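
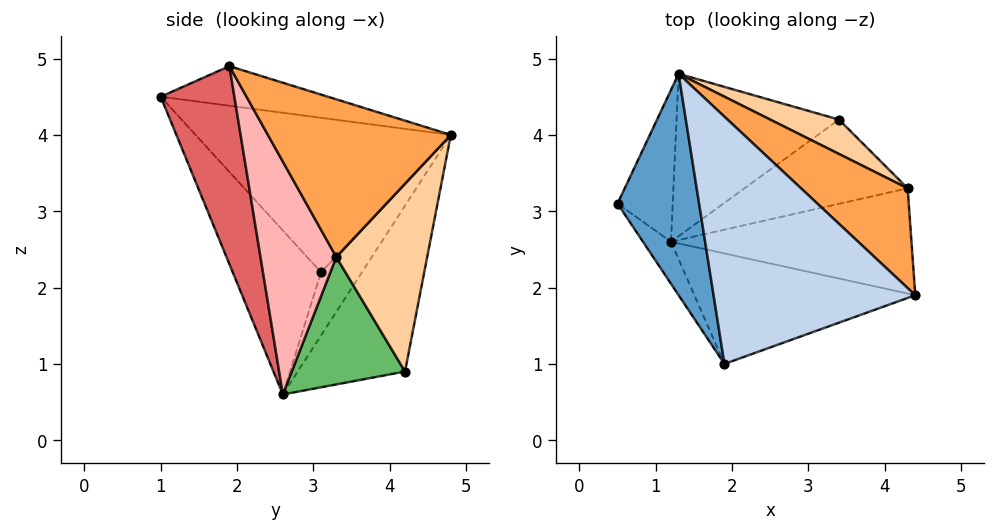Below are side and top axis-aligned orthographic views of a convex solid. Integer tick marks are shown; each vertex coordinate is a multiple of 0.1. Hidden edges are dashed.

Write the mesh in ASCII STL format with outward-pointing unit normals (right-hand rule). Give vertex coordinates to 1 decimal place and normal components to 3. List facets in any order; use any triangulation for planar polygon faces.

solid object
 facet normal -0.882 -0.078 0.465
  outer loop
   vertex 1.9 1.0 4.5
   vertex 1.3 4.8 4.0
   vertex 0.5 3.1 2.2
  endloop
 endfacet
 facet normal -0.192 0.098 0.977
  outer loop
   vertex 1.9 1.0 4.5
   vertex 4.4 1.9 4.9
   vertex 1.3 4.8 4.0
  endloop
 endfacet
 facet normal 0.569 0.727 0.384
  outer loop
   vertex 4.3 3.3 2.4
   vertex 1.3 4.8 4.0
   vertex 4.4 1.9 4.9
  endloop
 endfacet
 facet normal 0.518 0.834 0.190
  outer loop
   vertex 4.3 3.3 2.4
   vertex 3.4 4.2 0.9
   vertex 1.3 4.8 4.0
  endloop
 endfacet
 facet normal 0.505 -0.573 -0.646
  outer loop
   vertex 1.2 2.6 0.6
   vertex 3.4 4.2 0.9
   vertex 4.3 3.3 2.4
  endloop
 endfacet
 facet normal -0.754 -0.644 -0.129
  outer loop
   vertex 1.2 2.6 0.6
   vertex 1.9 1.0 4.5
   vertex 0.5 3.1 2.2
  endloop
 endfacet
 facet normal 0.366 -0.836 -0.409
  outer loop
   vertex 1.2 2.6 0.6
   vertex 4.4 1.9 4.9
   vertex 1.9 1.0 4.5
  endloop
 endfacet
 facet normal 0.438 -0.777 -0.452
  outer loop
   vertex 1.2 2.6 0.6
   vertex 4.3 3.3 2.4
   vertex 4.4 1.9 4.9
  endloop
 endfacet
 facet normal -0.519 0.724 -0.454
  outer loop
   vertex 1.2 2.6 0.6
   vertex 0.5 3.1 2.2
   vertex 1.3 4.8 4.0
  endloop
 endfacet
 facet normal -0.477 0.744 -0.467
  outer loop
   vertex 1.2 2.6 0.6
   vertex 1.3 4.8 4.0
   vertex 3.4 4.2 0.9
  endloop
 endfacet
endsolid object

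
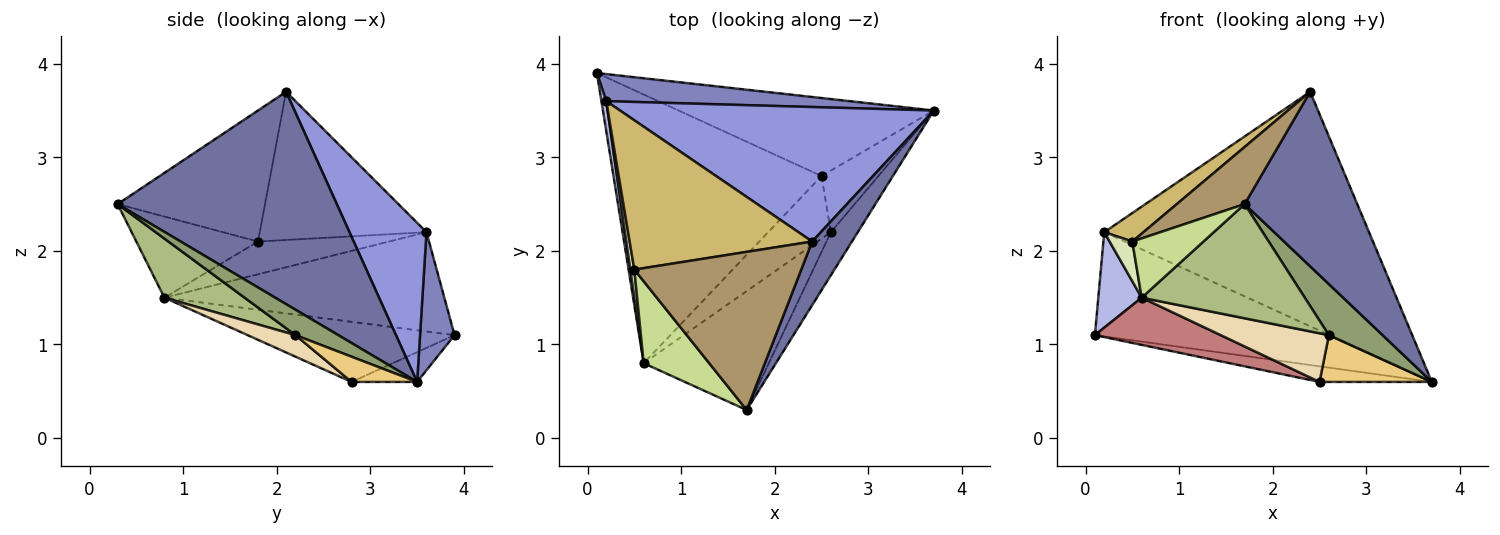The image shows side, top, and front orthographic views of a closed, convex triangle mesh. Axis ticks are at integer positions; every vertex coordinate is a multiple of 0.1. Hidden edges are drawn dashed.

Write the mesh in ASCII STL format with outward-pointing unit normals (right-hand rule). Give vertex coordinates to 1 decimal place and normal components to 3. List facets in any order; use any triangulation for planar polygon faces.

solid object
 facet normal 0.877 -0.451 0.164
  outer loop
   vertex 2.4 2.1 3.7
   vertex 1.7 0.3 2.5
   vertex 3.7 3.5 0.6
  endloop
 endfacet
 facet normal 0.141 0.958 0.249
  outer loop
   vertex 0.2 3.6 2.2
   vertex 3.7 3.5 0.6
   vertex 0.1 3.9 1.1
  endloop
 endfacet
 facet normal 0.245 0.841 0.482
  outer loop
   vertex 0.2 3.6 2.2
   vertex 2.4 2.1 3.7
   vertex 3.7 3.5 0.6
  endloop
 endfacet
 facet normal -0.987 -0.153 0.048
  outer loop
   vertex 0.2 3.6 2.2
   vertex 0.1 3.9 1.1
   vertex 0.6 0.8 1.5
  endloop
 endfacet
 facet normal 0.521 -0.652 -0.551
  outer loop
   vertex 2.6 2.2 1.1
   vertex 3.7 3.5 0.6
   vertex 1.7 0.3 2.5
  endloop
 endfacet
 facet normal 0.323 -0.656 -0.683
  outer loop
   vertex 2.6 2.2 1.1
   vertex 1.7 0.3 2.5
   vertex 0.6 0.8 1.5
  endloop
 endfacet
 facet normal -0.708 -0.414 0.572
  outer loop
   vertex 0.5 1.8 2.1
   vertex 0.6 0.8 1.5
   vertex 1.7 0.3 2.5
  endloop
 endfacet
 facet normal -0.978 -0.170 0.120
  outer loop
   vertex 0.5 1.8 2.1
   vertex 0.2 3.6 2.2
   vertex 0.6 0.8 1.5
  endloop
 endfacet
 facet normal -0.594 -0.273 0.757
  outer loop
   vertex 0.5 1.8 2.1
   vertex 1.7 0.3 2.5
   vertex 2.4 2.1 3.7
  endloop
 endfacet
 facet normal -0.624 -0.147 0.768
  outer loop
   vertex 0.5 1.8 2.1
   vertex 2.4 2.1 3.7
   vertex 0.2 3.6 2.2
  endloop
 endfacet
 facet normal 0.333 -0.570 -0.751
  outer loop
   vertex 2.5 2.8 0.6
   vertex 3.7 3.5 0.6
   vertex 2.6 2.2 1.1
  endloop
 endfacet
 facet normal 0.262 -0.592 -0.762
  outer loop
   vertex 2.5 2.8 0.6
   vertex 2.6 2.2 1.1
   vertex 0.6 0.8 1.5
  endloop
 endfacet
 facet normal -0.114 0.195 -0.974
  outer loop
   vertex 2.5 2.8 0.6
   vertex 0.1 3.9 1.1
   vertex 3.7 3.5 0.6
  endloop
 endfacet
 facet normal -0.274 -0.166 -0.947
  outer loop
   vertex 2.5 2.8 0.6
   vertex 0.6 0.8 1.5
   vertex 0.1 3.9 1.1
  endloop
 endfacet
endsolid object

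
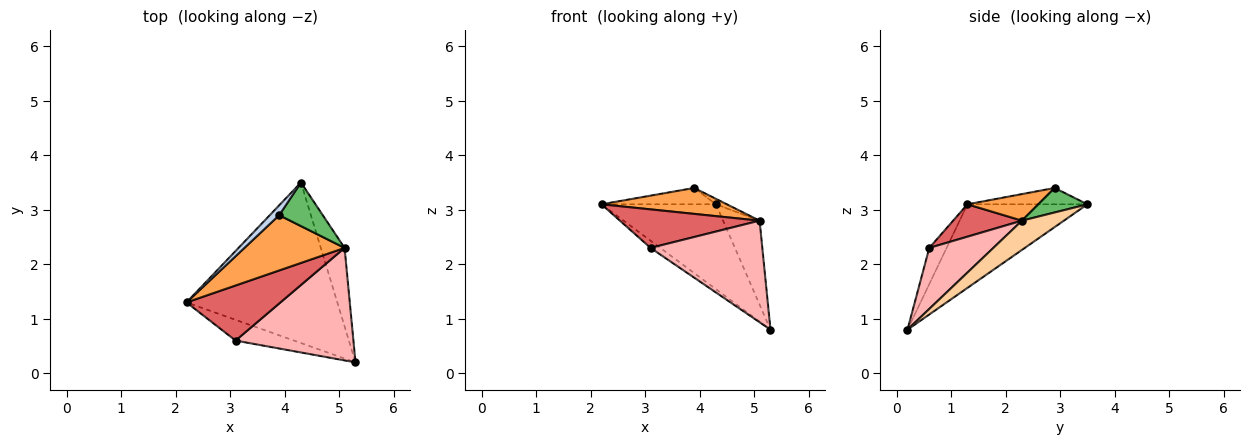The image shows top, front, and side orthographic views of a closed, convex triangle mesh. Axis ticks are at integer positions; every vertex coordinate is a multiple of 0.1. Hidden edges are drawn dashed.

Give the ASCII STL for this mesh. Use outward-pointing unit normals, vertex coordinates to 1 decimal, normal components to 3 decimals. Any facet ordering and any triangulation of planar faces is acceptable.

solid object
 facet normal -0.440 0.420 -0.794
  outer loop
   vertex 4.3 3.5 3.1
   vertex 5.3 0.2 0.8
   vertex 2.2 1.3 3.1
  endloop
 endfacet
 facet normal -0.668 0.637 0.384
  outer loop
   vertex 3.9 2.9 3.4
   vertex 4.3 3.5 3.1
   vertex 2.2 1.3 3.1
  endloop
 endfacet
 facet normal 0.234 -0.413 0.880
  outer loop
   vertex 5.1 2.3 2.8
   vertex 3.9 2.9 3.4
   vertex 2.2 1.3 3.1
  endloop
 endfacet
 facet normal 0.643 0.559 -0.523
  outer loop
   vertex 5.1 2.3 2.8
   vertex 5.3 0.2 0.8
   vertex 4.3 3.5 3.1
  endloop
 endfacet
 facet normal 0.487 0.108 0.866
  outer loop
   vertex 5.1 2.3 2.8
   vertex 4.3 3.5 3.1
   vertex 3.9 2.9 3.4
  endloop
 endfacet
 facet normal -0.505 0.283 -0.816
  outer loop
   vertex 3.1 0.6 2.3
   vertex 2.2 1.3 3.1
   vertex 5.3 0.2 0.8
  endloop
 endfacet
 facet normal 0.272 -0.552 0.789
  outer loop
   vertex 3.1 0.6 2.3
   vertex 5.1 2.3 2.8
   vertex 2.2 1.3 3.1
  endloop
 endfacet
 facet normal 0.359 -0.626 0.693
  outer loop
   vertex 3.1 0.6 2.3
   vertex 5.3 0.2 0.8
   vertex 5.1 2.3 2.8
  endloop
 endfacet
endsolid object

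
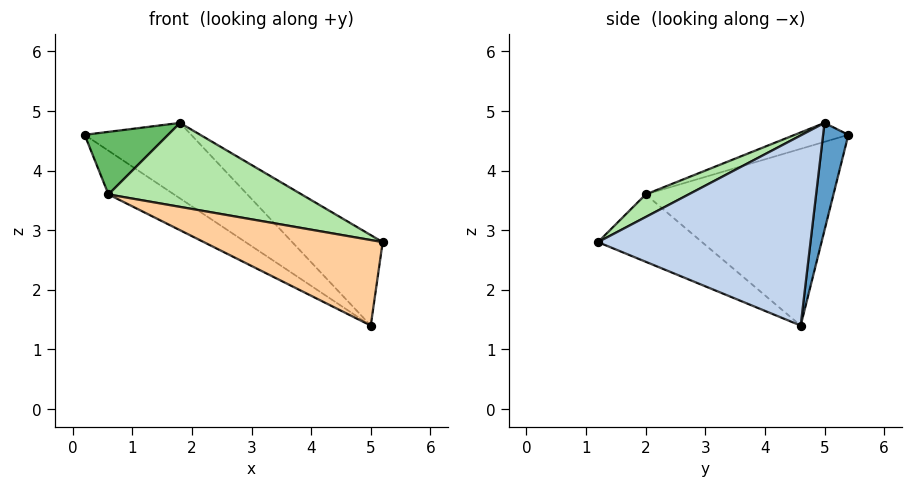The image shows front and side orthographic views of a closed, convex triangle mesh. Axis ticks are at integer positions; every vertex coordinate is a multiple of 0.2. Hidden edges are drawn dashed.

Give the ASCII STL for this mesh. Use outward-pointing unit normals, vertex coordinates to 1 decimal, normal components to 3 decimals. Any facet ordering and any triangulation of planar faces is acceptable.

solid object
 facet normal 0.229 0.968 0.102
  outer loop
   vertex 1.8 5.0 4.8
   vertex 5.0 4.6 1.4
   vertex 0.2 5.4 4.6
  endloop
 endfacet
 facet normal 0.712 0.303 0.634
  outer loop
   vertex 1.8 5.0 4.8
   vertex 5.2 1.2 2.8
   vertex 5.0 4.6 1.4
  endloop
 endfacet
 facet normal -0.524 0.183 -0.832
  outer loop
   vertex 0.6 2.0 3.6
   vertex 0.2 5.4 4.6
   vertex 5.0 4.6 1.4
  endloop
 endfacet
 facet normal -0.222 -0.382 -0.897
  outer loop
   vertex 0.6 2.0 3.6
   vertex 5.0 4.6 1.4
   vertex 5.2 1.2 2.8
  endloop
 endfacet
 facet normal -0.191 -0.298 0.935
  outer loop
   vertex 0.6 2.0 3.6
   vertex 1.8 5.0 4.8
   vertex 0.2 5.4 4.6
  endloop
 endfacet
 facet normal 0.089 -0.400 0.912
  outer loop
   vertex 0.6 2.0 3.6
   vertex 5.2 1.2 2.8
   vertex 1.8 5.0 4.8
  endloop
 endfacet
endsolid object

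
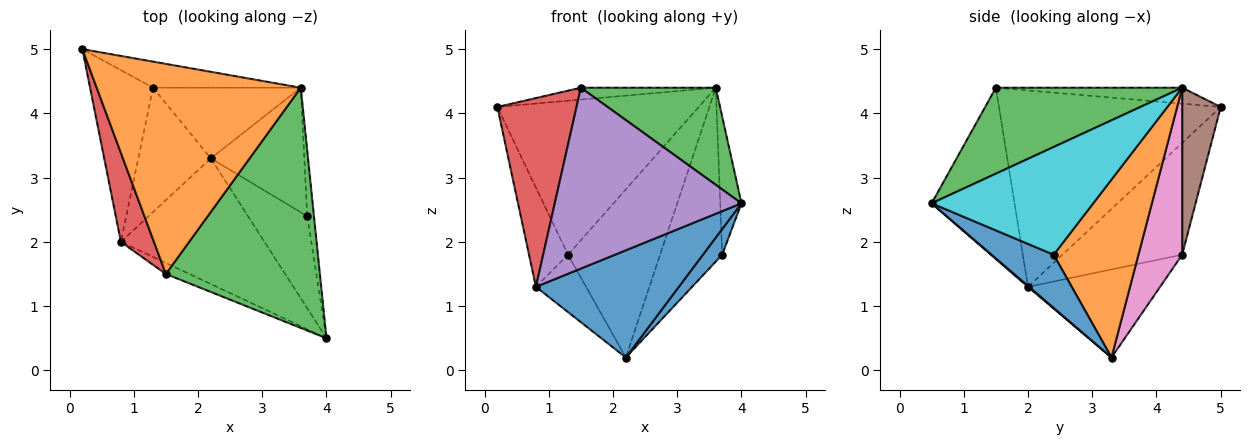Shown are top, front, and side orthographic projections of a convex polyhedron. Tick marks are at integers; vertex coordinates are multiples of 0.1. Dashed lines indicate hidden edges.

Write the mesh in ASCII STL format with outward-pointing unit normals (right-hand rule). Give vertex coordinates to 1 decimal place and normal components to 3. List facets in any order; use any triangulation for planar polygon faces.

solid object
 facet normal 0.005 -0.649 -0.761
  outer loop
   vertex 0.8 2.0 1.3
   vertex 2.2 3.3 0.2
   vertex 4.0 0.5 2.6
  endloop
 endfacet
 facet normal -0.078 0.056 0.995
  outer loop
   vertex 1.5 1.5 4.4
   vertex 3.6 4.4 4.4
   vertex 0.2 5.0 4.1
  endloop
 endfacet
 facet normal 0.460 -0.333 0.823
  outer loop
   vertex 1.5 1.5 4.4
   vertex 4.0 0.5 2.6
   vertex 3.6 4.4 4.4
  endloop
 endfacet
 facet normal -0.930 -0.332 0.156
  outer loop
   vertex 1.5 1.5 4.4
   vertex 0.2 5.0 4.1
   vertex 0.8 2.0 1.3
  endloop
 endfacet
 facet normal -0.405 -0.913 -0.056
  outer loop
   vertex 1.5 1.5 4.4
   vertex 0.8 2.0 1.3
   vertex 4.0 0.5 2.6
  endloop
 endfacet
 facet normal 0.185 0.969 -0.164
  outer loop
   vertex 1.3 4.4 1.8
   vertex 0.2 5.0 4.1
   vertex 3.6 4.4 4.4
  endloop
 endfacet
 facet normal 0.401 0.844 -0.355
  outer loop
   vertex 1.3 4.4 1.8
   vertex 3.6 4.4 4.4
   vertex 2.2 3.3 0.2
  endloop
 endfacet
 facet normal -0.838 0.273 -0.472
  outer loop
   vertex 1.3 4.4 1.8
   vertex 0.8 2.0 1.3
   vertex 0.2 5.0 4.1
  endloop
 endfacet
 facet normal -0.741 0.281 -0.610
  outer loop
   vertex 1.3 4.4 1.8
   vertex 2.2 3.3 0.2
   vertex 0.8 2.0 1.3
  endloop
 endfacet
 facet normal 0.990 0.130 -0.062
  outer loop
   vertex 3.7 2.4 1.8
   vertex 3.6 4.4 4.4
   vertex 4.0 0.5 2.6
  endloop
 endfacet
 facet normal 0.655 -0.203 -0.728
  outer loop
   vertex 3.7 2.4 1.8
   vertex 4.0 0.5 2.6
   vertex 2.2 3.3 0.2
  endloop
 endfacet
 facet normal 0.743 0.544 -0.390
  outer loop
   vertex 3.7 2.4 1.8
   vertex 2.2 3.3 0.2
   vertex 3.6 4.4 4.4
  endloop
 endfacet
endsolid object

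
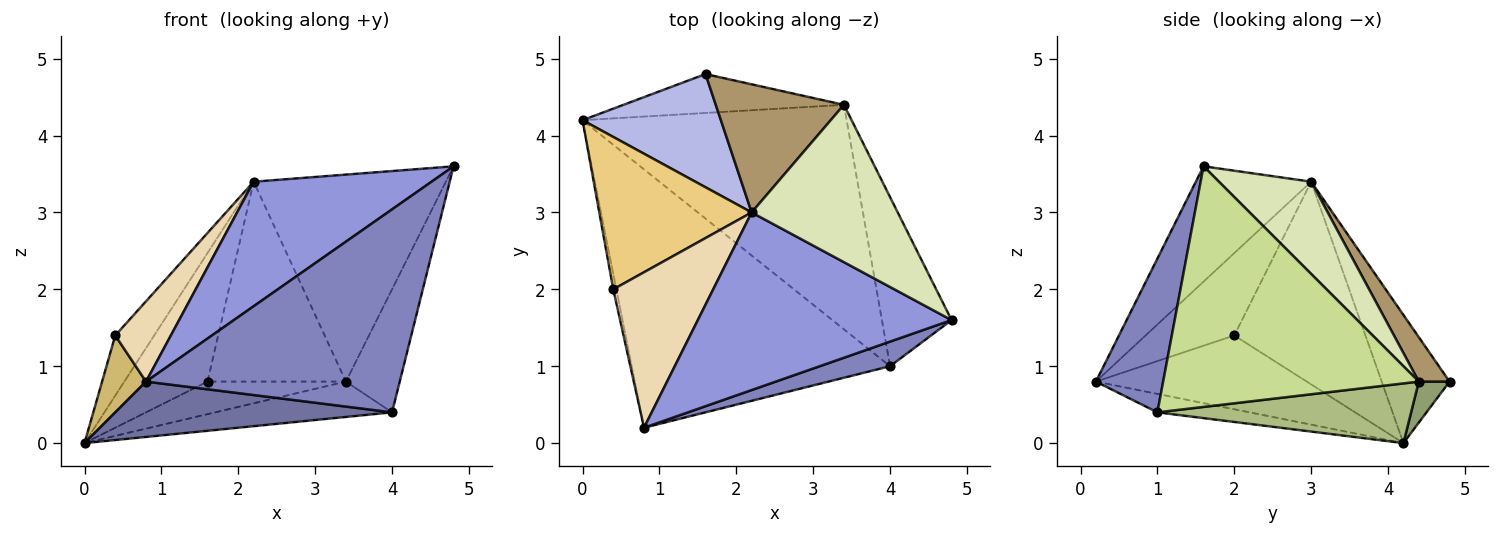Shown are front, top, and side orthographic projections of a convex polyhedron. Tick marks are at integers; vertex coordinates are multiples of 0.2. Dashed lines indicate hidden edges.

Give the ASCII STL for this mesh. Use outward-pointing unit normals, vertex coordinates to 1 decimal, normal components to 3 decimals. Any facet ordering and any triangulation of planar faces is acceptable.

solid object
 facet normal -0.070 -0.209 -0.975
  outer loop
   vertex 4.0 1.0 0.4
   vertex 0.8 0.2 0.8
   vertex 0.0 4.2 0.0
  endloop
 endfacet
 facet normal 0.255 -0.960 0.116
  outer loop
   vertex 4.0 1.0 0.4
   vertex 4.8 1.6 3.6
   vertex 0.8 0.2 0.8
  endloop
 endfacet
 facet normal -0.349 -0.538 0.767
  outer loop
   vertex 2.2 3.0 3.4
   vertex 0.8 0.2 0.8
   vertex 4.8 1.6 3.6
  endloop
 endfacet
 facet normal -0.522 0.640 0.564
  outer loop
   vertex 2.2 3.0 3.4
   vertex 1.6 4.8 0.8
   vertex 0.0 4.2 0.0
  endloop
 endfacet
 facet normal 0.141 0.636 -0.759
  outer loop
   vertex 3.4 4.4 0.8
   vertex 0.0 4.2 0.0
   vertex 1.6 4.8 0.8
  endloop
 endfacet
 facet normal 0.218 0.152 -0.964
  outer loop
   vertex 3.4 4.4 0.8
   vertex 4.0 1.0 0.4
   vertex 0.0 4.2 0.0
  endloop
 endfacet
 facet normal 0.942 0.198 -0.273
  outer loop
   vertex 3.4 4.4 0.8
   vertex 4.8 1.6 3.6
   vertex 4.0 1.0 0.4
  endloop
 endfacet
 facet normal 0.357 0.744 0.565
  outer loop
   vertex 3.4 4.4 0.8
   vertex 2.2 3.0 3.4
   vertex 4.8 1.6 3.6
  endloop
 endfacet
 facet normal 0.184 0.828 0.530
  outer loop
   vertex 3.4 4.4 0.8
   vertex 1.6 4.8 0.8
   vertex 2.2 3.0 3.4
  endloop
 endfacet
 facet normal -0.978 -0.204 -0.041
  outer loop
   vertex 0.4 2.0 1.4
   vertex 0.0 4.2 0.0
   vertex 0.8 0.2 0.8
  endloop
 endfacet
 facet normal -0.778 0.231 0.585
  outer loop
   vertex 0.4 2.0 1.4
   vertex 2.2 3.0 3.4
   vertex 0.0 4.2 0.0
  endloop
 endfacet
 facet normal -0.591 -0.370 0.717
  outer loop
   vertex 0.4 2.0 1.4
   vertex 0.8 0.2 0.8
   vertex 2.2 3.0 3.4
  endloop
 endfacet
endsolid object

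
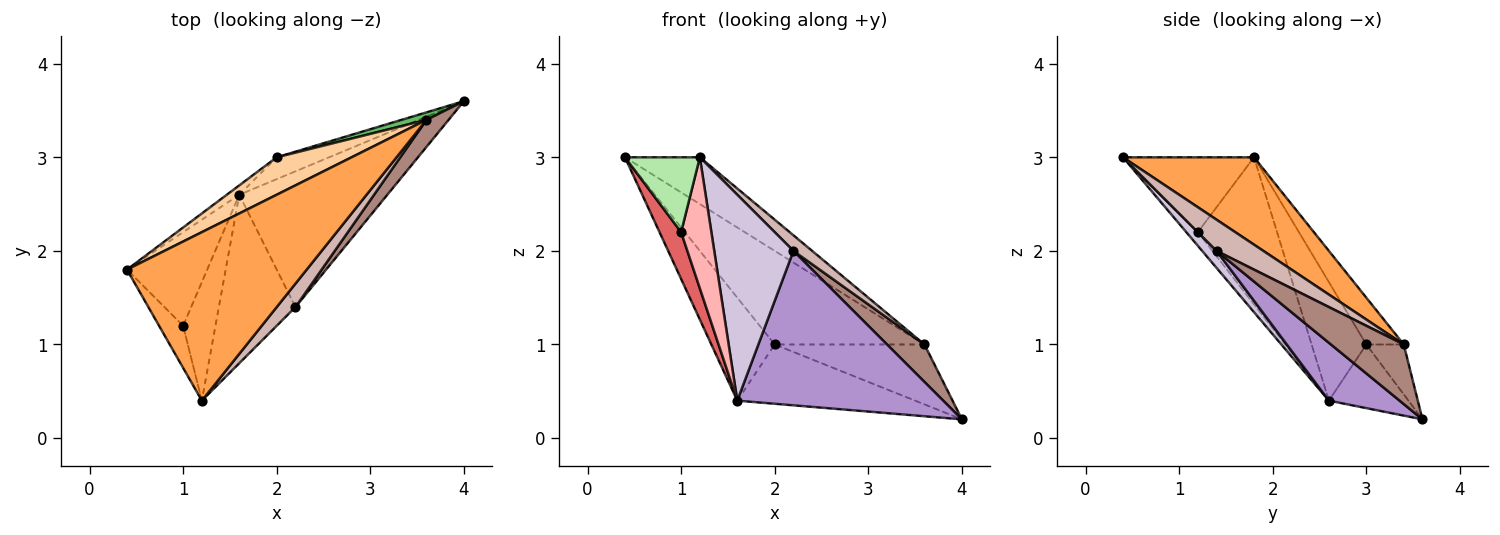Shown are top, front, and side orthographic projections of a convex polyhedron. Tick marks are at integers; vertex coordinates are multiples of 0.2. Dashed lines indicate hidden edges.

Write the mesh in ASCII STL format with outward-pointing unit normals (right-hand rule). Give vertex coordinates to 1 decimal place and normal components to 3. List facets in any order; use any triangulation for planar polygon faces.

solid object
 facet normal -0.652 0.755 -0.069
  outer loop
   vertex 1.6 2.6 0.4
   vertex 0.4 1.8 3.0
   vertex 2.0 3.0 1.0
  endloop
 endfacet
 facet normal -0.387 0.865 -0.319
  outer loop
   vertex 1.6 2.6 0.4
   vertex 2.0 3.0 1.0
   vertex 4.0 3.6 0.2
  endloop
 endfacet
 facet normal 0.424 0.242 0.873
  outer loop
   vertex 3.6 3.4 1.0
   vertex 0.4 1.8 3.0
   vertex 1.2 0.4 3.0
  endloop
 endfacet
 facet normal -0.226 0.904 0.362
  outer loop
   vertex 3.6 3.4 1.0
   vertex 2.0 3.0 1.0
   vertex 0.4 1.8 3.0
  endloop
 endfacet
 facet normal -0.241 0.963 0.120
  outer loop
   vertex 3.6 3.4 1.0
   vertex 4.0 3.6 0.2
   vertex 2.0 3.0 1.0
  endloop
 endfacet
 facet normal -0.836 -0.478 -0.269
  outer loop
   vertex 1.0 1.2 2.2
   vertex 1.2 0.4 3.0
   vertex 0.4 1.8 3.0
  endloop
 endfacet
 facet normal -0.854 -0.233 -0.466
  outer loop
   vertex 1.0 1.2 2.2
   vertex 0.4 1.8 3.0
   vertex 1.6 2.6 0.4
  endloop
 endfacet
 facet normal -0.272 -0.714 -0.646
  outer loop
   vertex 1.0 1.2 2.2
   vertex 1.6 2.6 0.4
   vertex 1.2 0.4 3.0
  endloop
 endfacet
 facet normal 0.250 -0.727 -0.639
  outer loop
   vertex 2.2 1.4 2.0
   vertex 1.6 2.6 0.4
   vertex 4.0 3.6 0.2
  endloop
 endfacet
 facet normal 0.139 -0.766 -0.627
  outer loop
   vertex 2.2 1.4 2.0
   vertex 1.2 0.4 3.0
   vertex 1.6 2.6 0.4
  endloop
 endfacet
 facet normal 0.844 -0.434 0.314
  outer loop
   vertex 2.2 1.4 2.0
   vertex 4.0 3.6 0.2
   vertex 3.6 3.4 1.0
  endloop
 endfacet
 facet normal 0.811 -0.324 0.487
  outer loop
   vertex 2.2 1.4 2.0
   vertex 3.6 3.4 1.0
   vertex 1.2 0.4 3.0
  endloop
 endfacet
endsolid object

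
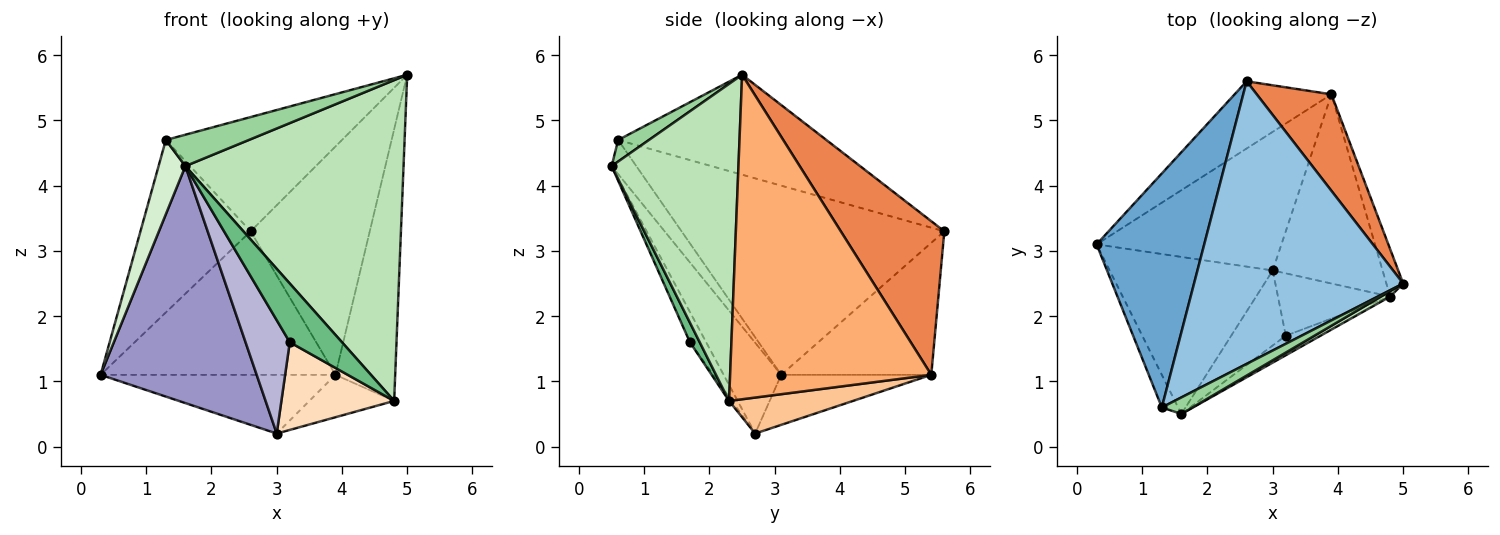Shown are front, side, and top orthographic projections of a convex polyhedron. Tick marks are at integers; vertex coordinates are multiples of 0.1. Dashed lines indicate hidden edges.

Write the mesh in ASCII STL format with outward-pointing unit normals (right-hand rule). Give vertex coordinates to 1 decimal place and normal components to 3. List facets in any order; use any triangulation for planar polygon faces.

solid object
 facet normal -0.817 0.342 0.465
  outer loop
   vertex 1.3 0.6 4.7
   vertex 2.6 5.6 3.3
   vertex 0.3 3.1 1.1
  endloop
 endfacet
 facet normal -0.405 0.343 0.848
  outer loop
   vertex 1.3 0.6 4.7
   vertex 5.0 2.5 5.7
   vertex 2.6 5.6 3.3
  endloop
 endfacet
 facet normal -0.501 0.784 -0.367
  outer loop
   vertex 3.9 5.4 1.1
   vertex 0.3 3.1 1.1
   vertex 2.6 5.6 3.3
  endloop
 endfacet
 facet normal -0.242 0.378 -0.894
  outer loop
   vertex 3.9 5.4 1.1
   vertex 3.0 2.7 0.2
   vertex 0.3 3.1 1.1
  endloop
 endfacet
 facet normal 0.625 0.719 0.304
  outer loop
   vertex 3.9 5.4 1.1
   vertex 2.6 5.6 3.3
   vertex 5.0 2.5 5.7
  endloop
 endfacet
 facet normal 0.957 0.284 -0.050
  outer loop
   vertex 4.8 2.3 0.7
   vertex 3.9 5.4 1.1
   vertex 5.0 2.5 5.7
  endloop
 endfacet
 facet normal 0.304 0.208 -0.929
  outer loop
   vertex 4.8 2.3 0.7
   vertex 3.0 2.7 0.2
   vertex 3.9 5.4 1.1
  endloop
 endfacet
 facet normal -0.020 -0.815 -0.579
  outer loop
   vertex 3.2 1.7 1.6
   vertex 3.0 2.7 0.2
   vertex 4.8 2.3 0.7
  endloop
 endfacet
 facet normal 0.175 -0.934 -0.311
  outer loop
   vertex 1.6 0.5 4.3
   vertex 3.2 1.7 1.6
   vertex 4.8 2.3 0.7
  endloop
 endfacet
 facet normal 0.312 -0.840 0.444
  outer loop
   vertex 1.6 0.5 4.3
   vertex 5.0 2.5 5.7
   vertex 1.3 0.6 4.7
  endloop
 endfacet
 facet normal 0.503 -0.864 0.014
  outer loop
   vertex 1.6 0.5 4.3
   vertex 4.8 2.3 0.7
   vertex 5.0 2.5 5.7
  endloop
 endfacet
 facet normal -0.644 -0.701 -0.308
  outer loop
   vertex 1.6 0.5 4.3
   vertex 1.3 0.6 4.7
   vertex 0.3 3.1 1.1
  endloop
 endfacet
 facet normal -0.294 -0.797 -0.528
  outer loop
   vertex 1.6 0.5 4.3
   vertex 0.3 3.1 1.1
   vertex 3.0 2.7 0.2
  endloop
 endfacet
 facet normal -0.293 -0.797 -0.528
  outer loop
   vertex 1.6 0.5 4.3
   vertex 3.0 2.7 0.2
   vertex 3.2 1.7 1.6
  endloop
 endfacet
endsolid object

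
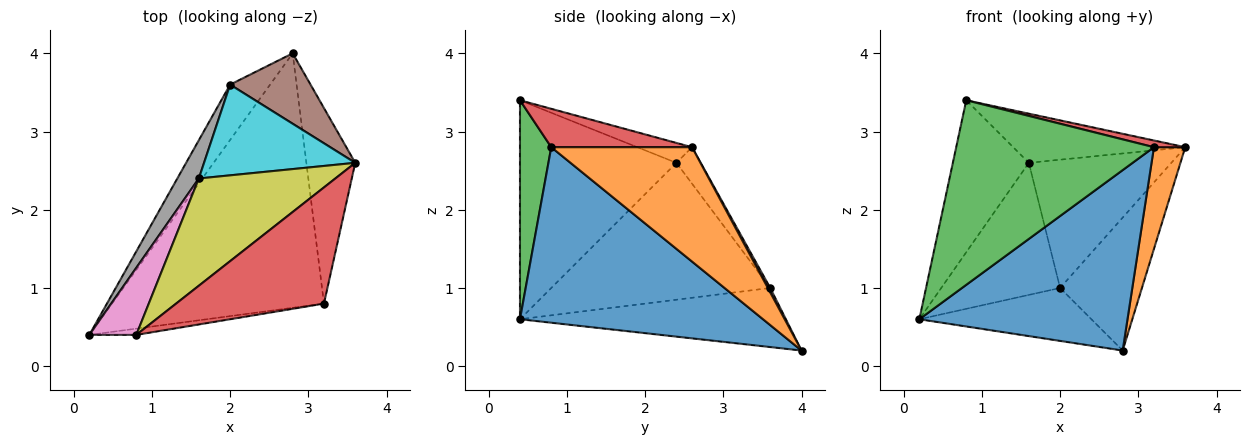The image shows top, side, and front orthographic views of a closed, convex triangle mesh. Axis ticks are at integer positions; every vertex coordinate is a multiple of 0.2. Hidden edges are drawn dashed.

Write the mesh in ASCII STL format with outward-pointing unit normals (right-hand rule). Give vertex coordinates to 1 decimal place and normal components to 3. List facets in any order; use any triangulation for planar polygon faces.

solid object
 facet normal 0.560 -0.479 -0.676
  outer loop
   vertex 3.2 0.8 2.8
   vertex 0.2 0.4 0.6
   vertex 2.8 4.0 0.2
  endloop
 endfacet
 facet normal 0.901 -0.200 -0.385
  outer loop
   vertex 3.2 0.8 2.8
   vertex 2.8 4.0 0.2
   vertex 3.6 2.6 2.8
  endloop
 endfacet
 facet normal 0.156 -0.987 -0.033
  outer loop
   vertex 3.2 0.8 2.8
   vertex 0.8 0.4 3.4
   vertex 0.2 0.4 0.6
  endloop
 endfacet
 facet normal 0.251 -0.056 0.966
  outer loop
   vertex 3.2 0.8 2.8
   vertex 3.6 2.6 2.8
   vertex 0.8 0.4 3.4
  endloop
 endfacet
 facet normal -0.730 0.472 -0.494
  outer loop
   vertex 2.0 3.6 1.0
   vertex 2.8 4.0 0.2
   vertex 0.2 0.4 0.6
  endloop
 endfacet
 facet normal 0.026 0.883 0.468
  outer loop
   vertex 2.0 3.6 1.0
   vertex 3.6 2.6 2.8
   vertex 2.8 4.0 0.2
  endloop
 endfacet
 facet normal -0.883 0.429 0.189
  outer loop
   vertex 1.6 2.4 2.6
   vertex 0.2 0.4 0.6
   vertex 0.8 0.4 3.4
  endloop
 endfacet
 facet normal -0.871 0.473 0.137
  outer loop
   vertex 1.6 2.4 2.6
   vertex 2.0 3.6 1.0
   vertex 0.2 0.4 0.6
  endloop
 endfacet
 facet normal -0.131 0.413 0.901
  outer loop
   vertex 1.6 2.4 2.6
   vertex 0.8 0.4 3.4
   vertex 3.6 2.6 2.8
  endloop
 endfacet
 facet normal -0.138 0.809 0.572
  outer loop
   vertex 1.6 2.4 2.6
   vertex 3.6 2.6 2.8
   vertex 2.0 3.6 1.0
  endloop
 endfacet
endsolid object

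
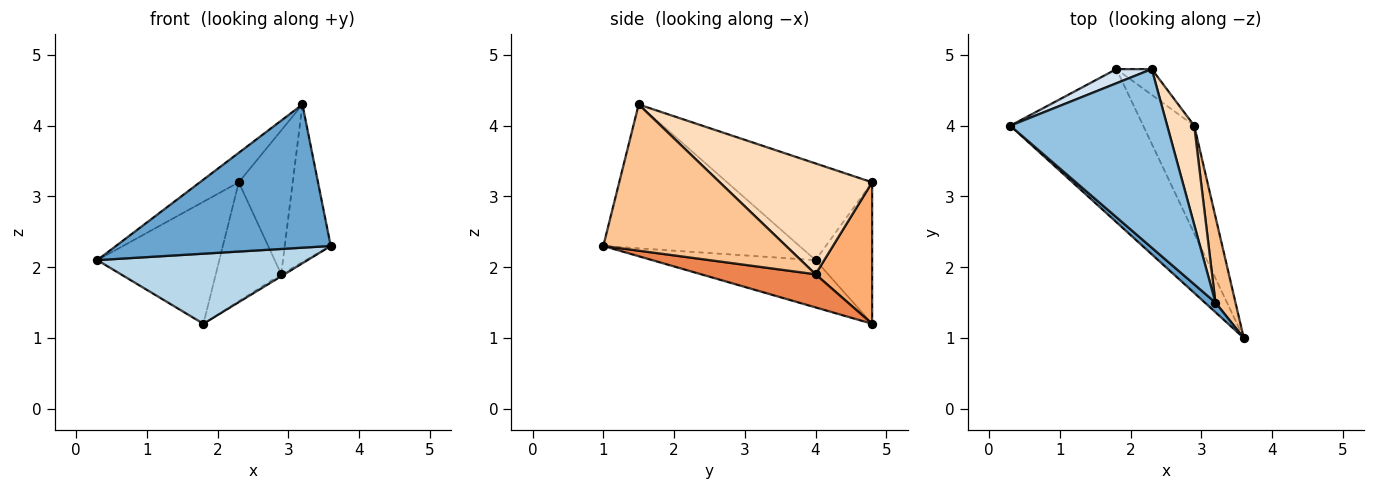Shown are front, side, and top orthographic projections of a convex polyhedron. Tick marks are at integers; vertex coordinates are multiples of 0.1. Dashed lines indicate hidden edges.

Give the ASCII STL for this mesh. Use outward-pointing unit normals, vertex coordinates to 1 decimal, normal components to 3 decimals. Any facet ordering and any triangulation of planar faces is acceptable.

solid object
 facet normal -0.673 -0.738 0.050
  outer loop
   vertex 3.2 1.5 4.3
   vertex 0.3 4.0 2.1
   vertex 3.6 1.0 2.3
  endloop
 endfacet
 facet normal -0.519 0.139 0.843
  outer loop
   vertex 3.2 1.5 4.3
   vertex 2.3 4.8 3.2
   vertex 0.3 4.0 2.1
  endloop
 endfacet
 facet normal -0.308 -0.396 -0.865
  outer loop
   vertex 1.8 4.8 1.2
   vertex 3.6 1.0 2.3
   vertex 0.3 4.0 2.1
  endloop
 endfacet
 facet normal -0.418 0.902 0.105
  outer loop
   vertex 1.8 4.8 1.2
   vertex 0.3 4.0 2.1
   vertex 2.3 4.8 3.2
  endloop
 endfacet
 facet normal 0.545 0.015 -0.838
  outer loop
   vertex 2.9 4.0 1.9
   vertex 3.6 1.0 2.3
   vertex 1.8 4.8 1.2
  endloop
 endfacet
 facet normal 0.646 0.746 -0.161
  outer loop
   vertex 2.9 4.0 1.9
   vertex 1.8 4.8 1.2
   vertex 2.3 4.8 3.2
  endloop
 endfacet
 facet normal 0.961 0.242 0.132
  outer loop
   vertex 2.9 4.0 1.9
   vertex 3.2 1.5 4.3
   vertex 3.6 1.0 2.3
  endloop
 endfacet
 facet normal 0.919 0.325 0.224
  outer loop
   vertex 2.9 4.0 1.9
   vertex 2.3 4.8 3.2
   vertex 3.2 1.5 4.3
  endloop
 endfacet
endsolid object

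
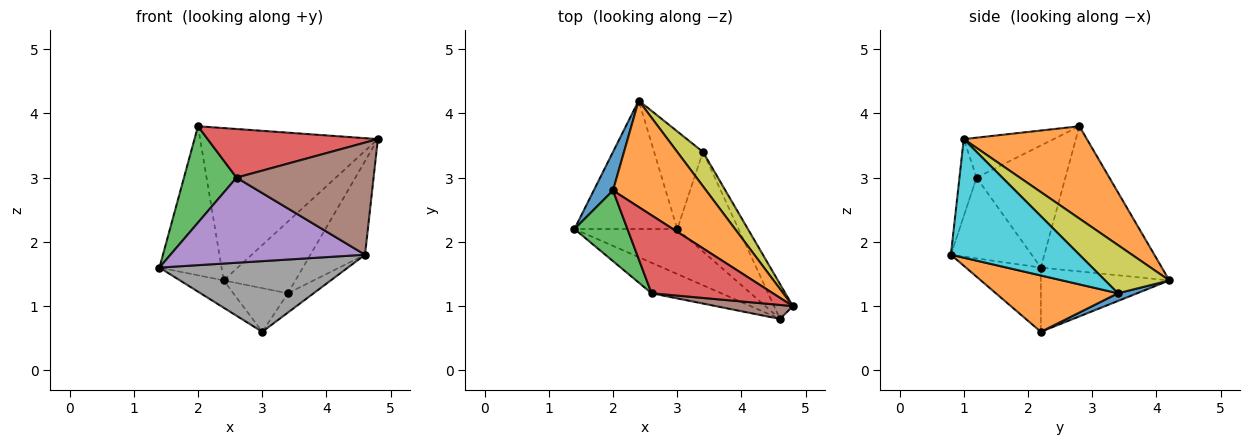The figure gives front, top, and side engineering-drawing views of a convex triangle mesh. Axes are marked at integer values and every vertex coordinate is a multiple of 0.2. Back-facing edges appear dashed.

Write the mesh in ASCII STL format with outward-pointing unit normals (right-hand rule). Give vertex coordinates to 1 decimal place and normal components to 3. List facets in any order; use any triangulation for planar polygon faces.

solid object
 facet normal -0.884 0.453 0.117
  outer loop
   vertex 2.0 2.8 3.8
   vertex 2.4 4.2 1.4
   vertex 1.4 2.2 1.6
  endloop
 endfacet
 facet normal 0.494 0.713 0.498
  outer loop
   vertex 2.0 2.8 3.8
   vertex 4.8 1.0 3.6
   vertex 2.4 4.2 1.4
  endloop
 endfacet
 facet normal -0.806 -0.477 0.350
  outer loop
   vertex 2.6 1.2 3.0
   vertex 2.0 2.8 3.8
   vertex 1.4 2.2 1.6
  endloop
 endfacet
 facet normal -0.269 -0.510 0.817
  outer loop
   vertex 2.6 1.2 3.0
   vertex 4.8 1.0 3.6
   vertex 2.0 2.8 3.8
  endloop
 endfacet
 facet normal -0.364 -0.877 -0.314
  outer loop
   vertex 2.6 1.2 3.0
   vertex 1.4 2.2 1.6
   vertex 4.6 0.8 1.8
  endloop
 endfacet
 facet normal -0.123 -0.985 0.123
  outer loop
   vertex 2.6 1.2 3.0
   vertex 4.6 0.8 1.8
   vertex 4.8 1.0 3.6
  endloop
 endfacet
 facet normal -0.522 0.177 -0.835
  outer loop
   vertex 3.0 2.2 0.6
   vertex 1.4 2.2 1.6
   vertex 2.4 4.2 1.4
  endloop
 endfacet
 facet normal -0.318 -0.800 -0.509
  outer loop
   vertex 3.0 2.2 0.6
   vertex 4.6 0.8 1.8
   vertex 1.4 2.2 1.6
  endloop
 endfacet
 facet normal 0.629 0.702 0.335
  outer loop
   vertex 3.4 3.4 1.2
   vertex 2.4 4.2 1.4
   vertex 4.8 1.0 3.6
  endloop
 endfacet
 facet normal 0.911 0.387 -0.144
  outer loop
   vertex 3.4 3.4 1.2
   vertex 4.8 1.0 3.6
   vertex 4.6 0.8 1.8
  endloop
 endfacet
 facet normal 0.143 0.404 -0.903
  outer loop
   vertex 3.4 3.4 1.2
   vertex 3.0 2.2 0.6
   vertex 2.4 4.2 1.4
  endloop
 endfacet
 facet normal 0.670 0.141 -0.729
  outer loop
   vertex 3.4 3.4 1.2
   vertex 4.6 0.8 1.8
   vertex 3.0 2.2 0.6
  endloop
 endfacet
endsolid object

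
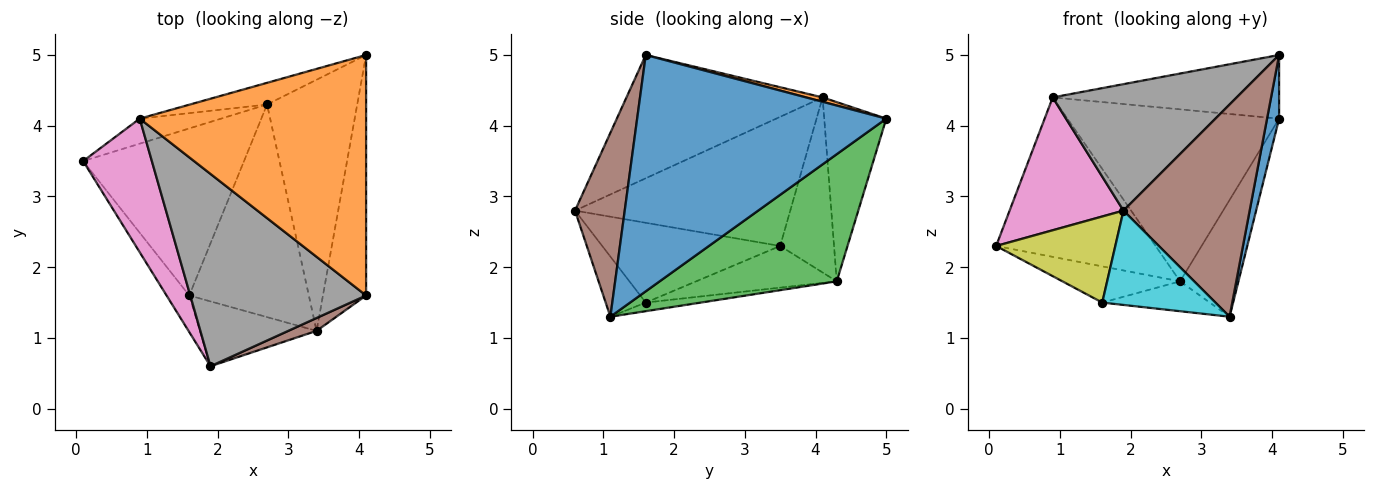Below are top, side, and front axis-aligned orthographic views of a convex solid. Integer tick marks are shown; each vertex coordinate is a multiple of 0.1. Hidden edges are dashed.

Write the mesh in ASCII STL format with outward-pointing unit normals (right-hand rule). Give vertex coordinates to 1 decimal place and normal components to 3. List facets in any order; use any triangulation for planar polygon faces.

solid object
 facet normal 0.983 -0.048 -0.179
  outer loop
   vertex 4.1 1.6 5.0
   vertex 3.4 1.1 1.3
   vertex 4.1 5.0 4.1
  endloop
 endfacet
 facet normal 0.019 0.256 0.967
  outer loop
   vertex 0.9 4.1 4.4
   vertex 4.1 1.6 5.0
   vertex 4.1 5.0 4.1
  endloop
 endfacet
 facet normal 0.788 0.260 -0.559
  outer loop
   vertex 2.7 4.3 1.8
   vertex 4.1 5.0 4.1
   vertex 3.4 1.1 1.3
  endloop
 endfacet
 facet normal -0.317 0.937 -0.147
  outer loop
   vertex 2.7 4.3 1.8
   vertex 0.1 3.5 2.3
   vertex 0.9 4.1 4.4
  endloop
 endfacet
 facet normal -0.279 0.953 -0.120
  outer loop
   vertex 2.7 4.3 1.8
   vertex 0.9 4.1 4.4
   vertex 4.1 5.0 4.1
  endloop
 endfacet
 facet normal 0.366 -0.929 0.056
  outer loop
   vertex 1.9 0.6 2.8
   vertex 3.4 1.1 1.3
   vertex 4.1 1.6 5.0
  endloop
 endfacet
 facet normal -0.800 -0.423 0.426
  outer loop
   vertex 1.9 0.6 2.8
   vertex 0.9 4.1 4.4
   vertex 0.1 3.5 2.3
  endloop
 endfacet
 facet normal -0.506 -0.474 0.721
  outer loop
   vertex 1.9 0.6 2.8
   vertex 4.1 1.6 5.0
   vertex 0.9 4.1 4.4
  endloop
 endfacet
 facet normal -0.809 -0.542 -0.230
  outer loop
   vertex 1.6 1.6 1.5
   vertex 1.9 0.6 2.8
   vertex 0.1 3.5 2.3
  endloop
 endfacet
 facet normal -0.280 -0.791 -0.544
  outer loop
   vertex 1.6 1.6 1.5
   vertex 3.4 1.1 1.3
   vertex 1.9 0.6 2.8
  endloop
 endfacet
 facet normal -0.245 0.205 -0.947
  outer loop
   vertex 1.6 1.6 1.5
   vertex 0.1 3.5 2.3
   vertex 2.7 4.3 1.8
  endloop
 endfacet
 facet normal -0.071 0.139 -0.988
  outer loop
   vertex 1.6 1.6 1.5
   vertex 2.7 4.3 1.8
   vertex 3.4 1.1 1.3
  endloop
 endfacet
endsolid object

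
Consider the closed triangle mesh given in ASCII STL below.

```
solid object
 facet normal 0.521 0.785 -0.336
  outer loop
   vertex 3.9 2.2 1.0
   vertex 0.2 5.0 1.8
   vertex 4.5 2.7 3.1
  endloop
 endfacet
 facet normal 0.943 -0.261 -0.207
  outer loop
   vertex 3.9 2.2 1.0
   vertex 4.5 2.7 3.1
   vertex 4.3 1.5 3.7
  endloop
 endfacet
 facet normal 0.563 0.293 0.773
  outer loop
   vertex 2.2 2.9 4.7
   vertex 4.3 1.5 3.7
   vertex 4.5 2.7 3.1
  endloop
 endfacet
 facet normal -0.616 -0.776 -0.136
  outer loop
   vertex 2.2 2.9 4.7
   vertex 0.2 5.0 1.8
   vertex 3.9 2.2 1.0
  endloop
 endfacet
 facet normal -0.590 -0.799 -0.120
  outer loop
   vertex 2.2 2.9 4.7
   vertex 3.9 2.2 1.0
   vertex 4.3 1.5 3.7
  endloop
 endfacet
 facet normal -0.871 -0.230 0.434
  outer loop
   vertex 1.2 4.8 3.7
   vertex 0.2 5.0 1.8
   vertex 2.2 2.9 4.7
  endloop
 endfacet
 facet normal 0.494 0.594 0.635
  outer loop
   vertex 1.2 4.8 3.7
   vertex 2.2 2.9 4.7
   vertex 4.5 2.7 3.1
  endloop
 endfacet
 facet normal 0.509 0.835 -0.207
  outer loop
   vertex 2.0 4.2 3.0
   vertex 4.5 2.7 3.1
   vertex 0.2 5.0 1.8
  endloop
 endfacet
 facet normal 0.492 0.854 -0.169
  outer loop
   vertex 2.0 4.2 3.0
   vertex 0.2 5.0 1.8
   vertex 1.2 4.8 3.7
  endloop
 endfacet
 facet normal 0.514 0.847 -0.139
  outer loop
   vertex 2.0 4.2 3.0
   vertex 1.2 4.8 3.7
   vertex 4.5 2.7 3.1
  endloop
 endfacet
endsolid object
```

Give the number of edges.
15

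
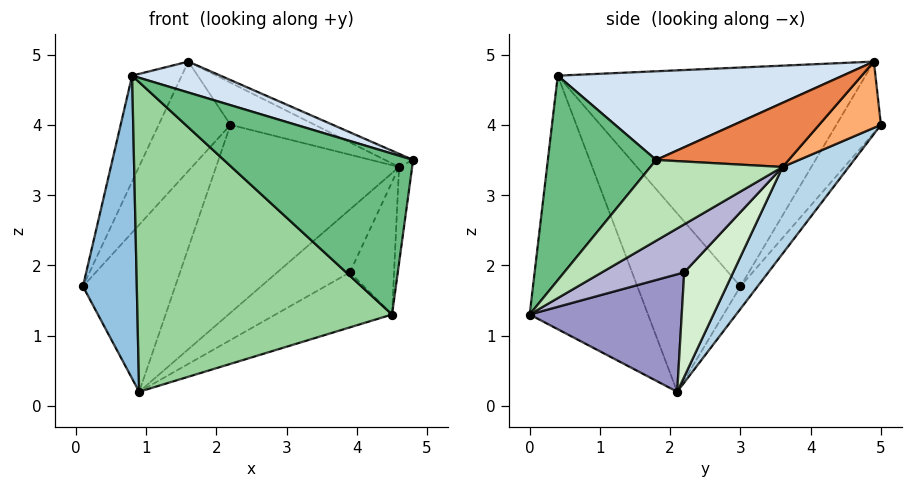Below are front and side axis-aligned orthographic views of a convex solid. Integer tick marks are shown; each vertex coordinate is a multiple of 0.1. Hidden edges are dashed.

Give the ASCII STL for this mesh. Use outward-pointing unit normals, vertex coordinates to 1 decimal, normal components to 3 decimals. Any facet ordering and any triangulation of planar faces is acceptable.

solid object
 facet normal -0.151 0.810 -0.567
  outer loop
   vertex 0.9 2.1 0.2
   vertex 0.1 3.0 1.7
   vertex 2.2 5.0 4.0
  endloop
 endfacet
 facet normal -0.870 -0.455 -0.191
  outer loop
   vertex 0.8 0.4 4.7
   vertex 0.1 3.0 1.7
   vertex 0.9 2.1 0.2
  endloop
 endfacet
 facet normal 0.261 0.722 -0.640
  outer loop
   vertex 4.6 3.6 3.4
   vertex 0.9 2.1 0.2
   vertex 2.2 5.0 4.0
  endloop
 endfacet
 facet normal 0.317 -0.098 0.943
  outer loop
   vertex 1.6 4.9 4.9
   vertex 0.8 0.4 4.7
   vertex 4.8 1.8 3.5
  endloop
 endfacet
 facet normal 0.480 0.102 0.871
  outer loop
   vertex 1.6 4.9 4.9
   vertex 4.8 1.8 3.5
   vertex 4.6 3.6 3.4
  endloop
 endfacet
 facet normal 0.532 0.726 0.436
  outer loop
   vertex 1.6 4.9 4.9
   vertex 4.6 3.6 3.4
   vertex 2.2 5.0 4.0
  endloop
 endfacet
 facet normal -0.511 0.823 -0.249
  outer loop
   vertex 1.6 4.9 4.9
   vertex 2.2 5.0 4.0
   vertex 0.1 3.0 1.7
  endloop
 endfacet
 facet normal -0.926 0.149 0.346
  outer loop
   vertex 1.6 4.9 4.9
   vertex 0.1 3.0 1.7
   vertex 0.8 0.4 4.7
  endloop
 endfacet
 facet normal 0.418 -0.730 0.541
  outer loop
   vertex 4.5 0.0 1.3
   vertex 4.8 1.8 3.5
   vertex 0.8 0.4 4.7
  endloop
 endfacet
 facet normal -0.398 -0.855 -0.332
  outer loop
   vertex 4.5 0.0 1.3
   vertex 0.8 0.4 4.7
   vertex 0.9 2.1 0.2
  endloop
 endfacet
 facet normal 0.973 0.096 -0.211
  outer loop
   vertex 4.5 0.0 1.3
   vertex 4.6 3.6 3.4
   vertex 4.8 1.8 3.5
  endloop
 endfacet
 facet normal 0.388 0.576 -0.719
  outer loop
   vertex 3.9 2.2 1.9
   vertex 0.9 2.1 0.2
   vertex 4.6 3.6 3.4
  endloop
 endfacet
 facet normal 0.453 0.348 -0.821
  outer loop
   vertex 3.9 2.2 1.9
   vertex 4.5 0.0 1.3
   vertex 0.9 2.1 0.2
  endloop
 endfacet
 facet normal 0.671 0.360 -0.649
  outer loop
   vertex 3.9 2.2 1.9
   vertex 4.6 3.6 3.4
   vertex 4.5 0.0 1.3
  endloop
 endfacet
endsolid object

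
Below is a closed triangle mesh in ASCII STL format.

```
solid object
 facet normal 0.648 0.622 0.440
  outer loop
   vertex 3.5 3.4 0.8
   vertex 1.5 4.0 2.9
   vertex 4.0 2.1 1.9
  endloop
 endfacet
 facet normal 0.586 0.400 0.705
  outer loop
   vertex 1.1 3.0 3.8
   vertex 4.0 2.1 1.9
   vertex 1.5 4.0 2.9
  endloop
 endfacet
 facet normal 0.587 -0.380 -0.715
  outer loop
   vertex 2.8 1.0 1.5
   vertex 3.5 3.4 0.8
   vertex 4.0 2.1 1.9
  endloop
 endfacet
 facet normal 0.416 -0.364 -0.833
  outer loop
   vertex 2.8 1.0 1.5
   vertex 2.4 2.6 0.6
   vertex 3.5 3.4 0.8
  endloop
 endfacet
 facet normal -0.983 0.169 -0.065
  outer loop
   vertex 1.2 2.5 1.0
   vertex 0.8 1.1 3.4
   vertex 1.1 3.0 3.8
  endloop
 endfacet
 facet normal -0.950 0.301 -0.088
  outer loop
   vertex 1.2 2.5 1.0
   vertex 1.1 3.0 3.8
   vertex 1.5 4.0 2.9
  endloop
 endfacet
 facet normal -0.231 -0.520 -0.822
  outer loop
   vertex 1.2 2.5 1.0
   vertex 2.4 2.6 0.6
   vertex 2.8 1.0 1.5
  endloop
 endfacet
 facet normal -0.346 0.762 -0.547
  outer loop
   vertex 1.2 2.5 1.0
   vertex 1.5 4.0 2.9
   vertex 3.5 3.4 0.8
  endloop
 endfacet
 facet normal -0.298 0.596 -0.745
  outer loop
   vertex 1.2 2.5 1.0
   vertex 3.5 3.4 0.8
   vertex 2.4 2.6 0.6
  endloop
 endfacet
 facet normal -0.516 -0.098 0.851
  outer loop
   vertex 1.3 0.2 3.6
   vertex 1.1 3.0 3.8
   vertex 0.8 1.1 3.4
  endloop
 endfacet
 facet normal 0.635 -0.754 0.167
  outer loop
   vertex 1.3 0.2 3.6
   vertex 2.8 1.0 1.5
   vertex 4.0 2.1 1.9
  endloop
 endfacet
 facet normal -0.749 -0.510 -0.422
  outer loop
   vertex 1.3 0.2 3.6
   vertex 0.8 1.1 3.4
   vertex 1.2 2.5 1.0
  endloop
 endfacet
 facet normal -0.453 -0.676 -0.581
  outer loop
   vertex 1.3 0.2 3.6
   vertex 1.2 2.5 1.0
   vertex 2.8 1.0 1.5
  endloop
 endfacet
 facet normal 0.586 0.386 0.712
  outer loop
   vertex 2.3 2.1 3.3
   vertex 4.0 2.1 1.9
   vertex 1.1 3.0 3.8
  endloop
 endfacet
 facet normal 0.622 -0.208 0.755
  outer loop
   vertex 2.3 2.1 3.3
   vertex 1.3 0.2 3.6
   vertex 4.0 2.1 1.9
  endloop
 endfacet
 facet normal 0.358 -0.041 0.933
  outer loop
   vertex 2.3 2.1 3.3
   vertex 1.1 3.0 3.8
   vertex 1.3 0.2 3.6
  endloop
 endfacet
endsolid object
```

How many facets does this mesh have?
16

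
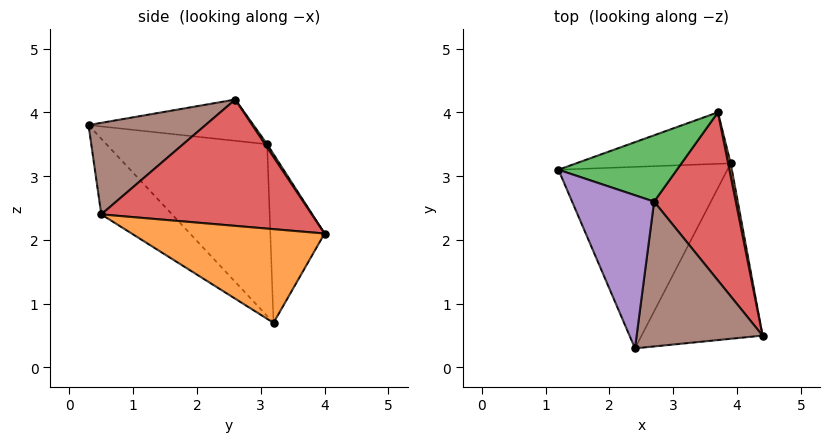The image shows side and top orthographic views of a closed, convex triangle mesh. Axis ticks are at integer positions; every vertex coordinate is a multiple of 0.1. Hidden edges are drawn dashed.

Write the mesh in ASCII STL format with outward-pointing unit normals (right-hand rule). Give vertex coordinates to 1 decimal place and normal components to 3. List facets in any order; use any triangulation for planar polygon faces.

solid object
 facet normal -0.522 0.706 -0.478
  outer loop
   vertex 3.9 3.2 0.7
   vertex 1.2 3.1 3.5
   vertex 3.7 4.0 2.1
  endloop
 endfacet
 facet normal 0.980 0.198 0.027
  outer loop
   vertex 3.9 3.2 0.7
   vertex 3.7 4.0 2.1
   vertex 4.4 0.5 2.4
  endloop
 endfacet
 facet normal 0.015 0.829 0.560
  outer loop
   vertex 2.7 2.6 4.2
   vertex 3.7 4.0 2.1
   vertex 1.2 3.1 3.5
  endloop
 endfacet
 facet normal 0.821 0.210 0.531
  outer loop
   vertex 2.7 2.6 4.2
   vertex 4.4 0.5 2.4
   vertex 3.7 4.0 2.1
  endloop
 endfacet
 facet normal -0.447 -0.096 0.889
  outer loop
   vertex 2.4 0.3 3.8
   vertex 2.7 2.6 4.2
   vertex 1.2 3.1 3.5
  endloop
 endfacet
 facet normal 0.575 -0.212 0.790
  outer loop
   vertex 2.4 0.3 3.8
   vertex 4.4 0.5 2.4
   vertex 2.7 2.6 4.2
  endloop
 endfacet
 facet normal -0.666 -0.356 -0.655
  outer loop
   vertex 2.4 0.3 3.8
   vertex 1.2 3.1 3.5
   vertex 3.9 3.2 0.7
  endloop
 endfacet
 facet normal -0.448 -0.534 -0.717
  outer loop
   vertex 2.4 0.3 3.8
   vertex 3.9 3.2 0.7
   vertex 4.4 0.5 2.4
  endloop
 endfacet
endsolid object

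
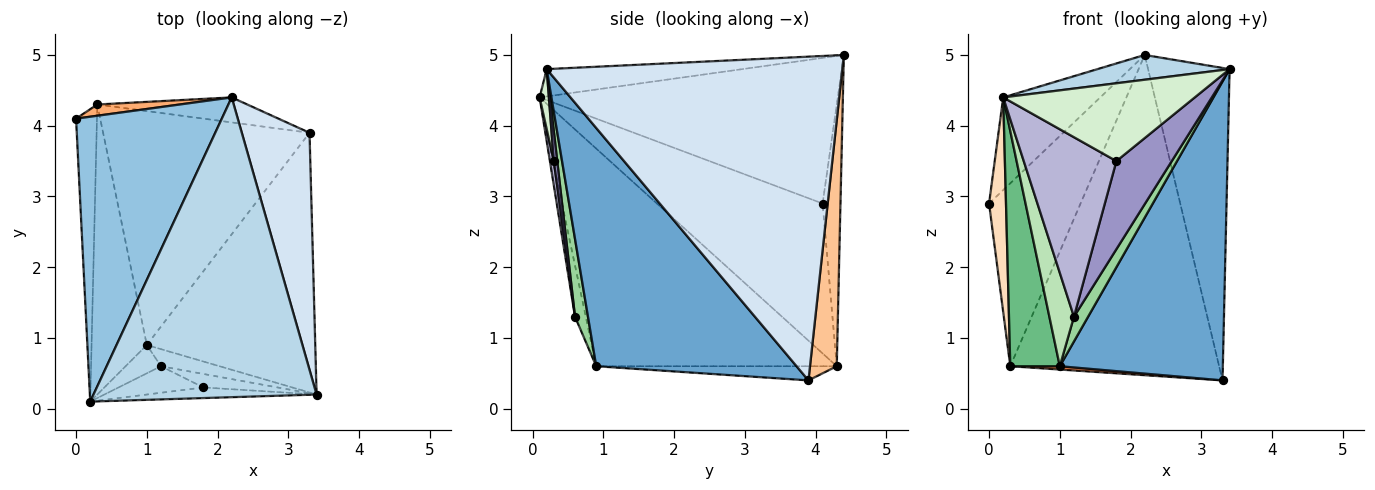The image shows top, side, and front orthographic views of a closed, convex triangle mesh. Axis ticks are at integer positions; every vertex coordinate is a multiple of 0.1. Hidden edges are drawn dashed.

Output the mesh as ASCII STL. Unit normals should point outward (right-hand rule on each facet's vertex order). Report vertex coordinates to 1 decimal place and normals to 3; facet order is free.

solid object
 facet normal 0.680 -0.553 -0.481
  outer loop
   vertex 1.0 0.9 0.6
   vertex 3.3 3.9 0.4
   vertex 3.4 0.2 4.8
  endloop
 endfacet
 facet normal -0.689 0.224 0.690
  outer loop
   vertex 2.2 4.4 5.0
   vertex 0.0 4.1 2.9
   vertex 0.2 0.1 4.4
  endloop
 endfacet
 facet normal -0.121 -0.082 0.989
  outer loop
   vertex 2.2 4.4 5.0
   vertex 0.2 0.1 4.4
   vertex 3.4 0.2 4.8
  endloop
 endfacet
 facet normal 0.945 0.261 0.198
  outer loop
   vertex 2.2 4.4 5.0
   vertex 3.4 0.2 4.8
   vertex 3.3 3.9 0.4
  endloop
 endfacet
 facet normal -0.068 -0.014 -0.998
  outer loop
   vertex 0.3 4.3 0.6
   vertex 3.3 3.9 0.4
   vertex 1.0 0.9 0.6
  endloop
 endfacet
 facet normal -0.191 0.980 0.060
  outer loop
   vertex 0.3 4.3 0.6
   vertex 0.0 4.1 2.9
   vertex 2.2 4.4 5.0
  endloop
 endfacet
 facet normal 0.127 0.989 -0.077
  outer loop
   vertex 0.3 4.3 0.6
   vertex 2.2 4.4 5.0
   vertex 3.3 3.9 0.4
  endloop
 endfacet
 facet normal -0.985 -0.101 -0.137
  outer loop
   vertex 0.3 4.3 0.6
   vertex 0.2 0.1 4.4
   vertex 0.0 4.1 2.9
  endloop
 endfacet
 facet normal -0.951 -0.196 -0.241
  outer loop
   vertex 0.3 4.3 0.6
   vertex 1.0 0.9 0.6
   vertex 0.2 0.1 4.4
  endloop
 endfacet
 facet normal 0.602 -0.657 -0.454
  outer loop
   vertex 1.2 0.6 1.3
   vertex 1.0 0.9 0.6
   vertex 3.4 0.2 4.8
  endloop
 endfacet
 facet normal -0.388 -0.882 -0.267
  outer loop
   vertex 1.2 0.6 1.3
   vertex 0.2 0.1 4.4
   vertex 1.0 0.9 0.6
  endloop
 endfacet
 facet normal 0.048 -0.990 -0.135
  outer loop
   vertex 1.8 0.3 3.5
   vertex 3.4 0.2 4.8
   vertex 0.2 0.1 4.4
  endloop
 endfacet
 facet normal 0.061 -0.987 -0.151
  outer loop
   vertex 1.8 0.3 3.5
   vertex 1.2 0.6 1.3
   vertex 3.4 0.2 4.8
  endloop
 endfacet
 facet normal 0.041 -0.988 -0.146
  outer loop
   vertex 1.8 0.3 3.5
   vertex 0.2 0.1 4.4
   vertex 1.2 0.6 1.3
  endloop
 endfacet
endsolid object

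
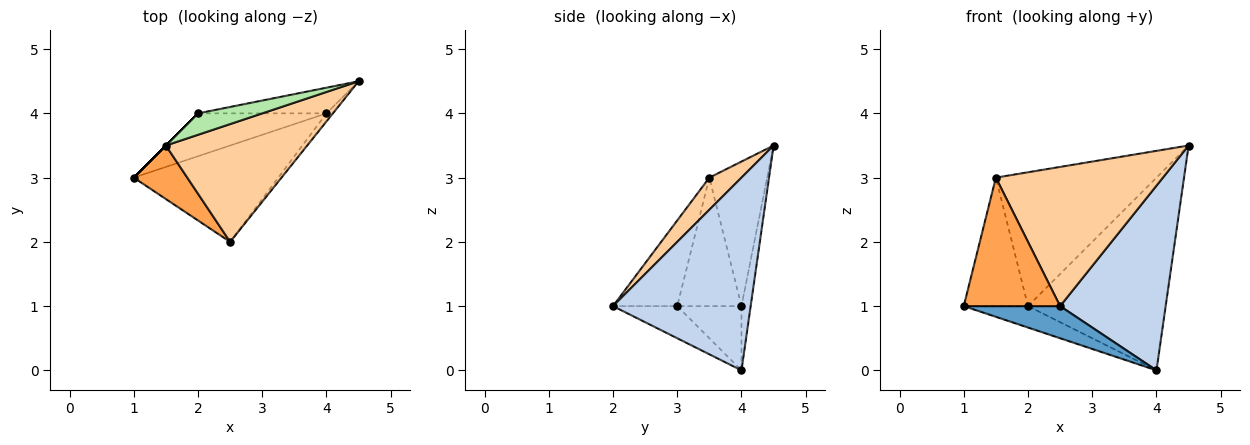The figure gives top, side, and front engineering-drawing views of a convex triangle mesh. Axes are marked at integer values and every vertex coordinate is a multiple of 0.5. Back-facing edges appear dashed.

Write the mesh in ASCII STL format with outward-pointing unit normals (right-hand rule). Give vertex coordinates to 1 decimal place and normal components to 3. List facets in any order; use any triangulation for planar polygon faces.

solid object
 facet normal -0.206 -0.309 -0.928
  outer loop
   vertex 4.0 4.0 0.0
   vertex 2.5 2.0 1.0
   vertex 1.0 3.0 1.0
  endloop
 endfacet
 facet normal 0.793 -0.608 -0.026
  outer loop
   vertex 4.0 4.0 0.0
   vertex 4.5 4.5 3.5
   vertex 2.5 2.0 1.0
  endloop
 endfacet
 facet normal -0.524 -0.786 0.328
  outer loop
   vertex 1.5 3.5 3.0
   vertex 1.0 3.0 1.0
   vertex 2.5 2.0 1.0
  endloop
 endfacet
 facet normal 0.145 -0.755 0.639
  outer loop
   vertex 1.5 3.5 3.0
   vertex 2.5 2.0 1.0
   vertex 4.5 4.5 3.5
  endloop
 endfacet
 facet normal -0.066 0.989 -0.132
  outer loop
   vertex 2.0 4.0 1.0
   vertex 4.5 4.5 3.5
   vertex 4.0 4.0 0.0
  endloop
 endfacet
 facet normal -0.335 0.930 0.149
  outer loop
   vertex 2.0 4.0 1.0
   vertex 1.5 3.5 3.0
   vertex 4.5 4.5 3.5
  endloop
 endfacet
 facet normal -0.408 0.408 -0.816
  outer loop
   vertex 2.0 4.0 1.0
   vertex 4.0 4.0 0.0
   vertex 1.0 3.0 1.0
  endloop
 endfacet
 facet normal -0.707 0.707 0.000
  outer loop
   vertex 2.0 4.0 1.0
   vertex 1.0 3.0 1.0
   vertex 1.5 3.5 3.0
  endloop
 endfacet
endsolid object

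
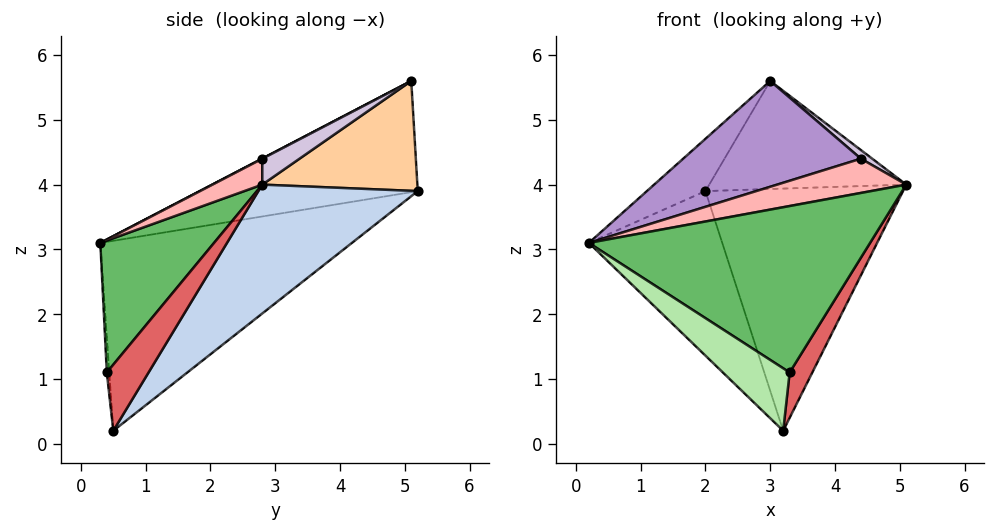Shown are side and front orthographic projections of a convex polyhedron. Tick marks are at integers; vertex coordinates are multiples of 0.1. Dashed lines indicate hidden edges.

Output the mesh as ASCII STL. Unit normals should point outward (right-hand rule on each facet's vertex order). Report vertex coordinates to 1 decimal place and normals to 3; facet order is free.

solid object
 facet normal -0.663 0.351 -0.661
  outer loop
   vertex 3.2 0.5 0.2
   vertex 0.2 0.3 3.1
   vertex 2.0 5.2 3.9
  endloop
 endfacet
 facet normal 0.494 0.612 -0.617
  outer loop
   vertex 3.2 0.5 0.2
   vertex 2.0 5.2 3.9
   vertex 5.1 2.8 4.0
  endloop
 endfacet
 facet normal -0.834 0.224 0.504
  outer loop
   vertex 3.0 5.1 5.6
   vertex 2.0 5.2 3.9
   vertex 0.2 0.3 3.1
  endloop
 endfacet
 facet normal 0.590 0.749 -0.303
  outer loop
   vertex 3.0 5.1 5.6
   vertex 5.1 2.8 4.0
   vertex 2.0 5.2 3.9
  endloop
 endfacet
 facet normal 0.331 -0.818 0.471
  outer loop
   vertex 3.3 0.4 1.1
   vertex 5.1 2.8 4.0
   vertex 0.2 0.3 3.1
  endloop
 endfacet
 facet normal -0.037 -0.994 -0.106
  outer loop
   vertex 3.3 0.4 1.1
   vertex 0.2 0.3 3.1
   vertex 3.2 0.5 0.2
  endloop
 endfacet
 facet normal 0.869 -0.472 -0.149
  outer loop
   vertex 3.3 0.4 1.1
   vertex 3.2 0.5 0.2
   vertex 5.1 2.8 4.0
  endloop
 endfacet
 facet normal 0.305 -0.789 0.533
  outer loop
   vertex 4.4 2.8 4.4
   vertex 0.2 0.3 3.1
   vertex 5.1 2.8 4.0
  endloop
 endfacet
 facet normal 0.001 -0.462 0.887
  outer loop
   vertex 4.4 2.8 4.4
   vertex 3.0 5.1 5.6
   vertex 0.2 0.3 3.1
  endloop
 endfacet
 facet normal 0.491 -0.149 0.859
  outer loop
   vertex 4.4 2.8 4.4
   vertex 5.1 2.8 4.0
   vertex 3.0 5.1 5.6
  endloop
 endfacet
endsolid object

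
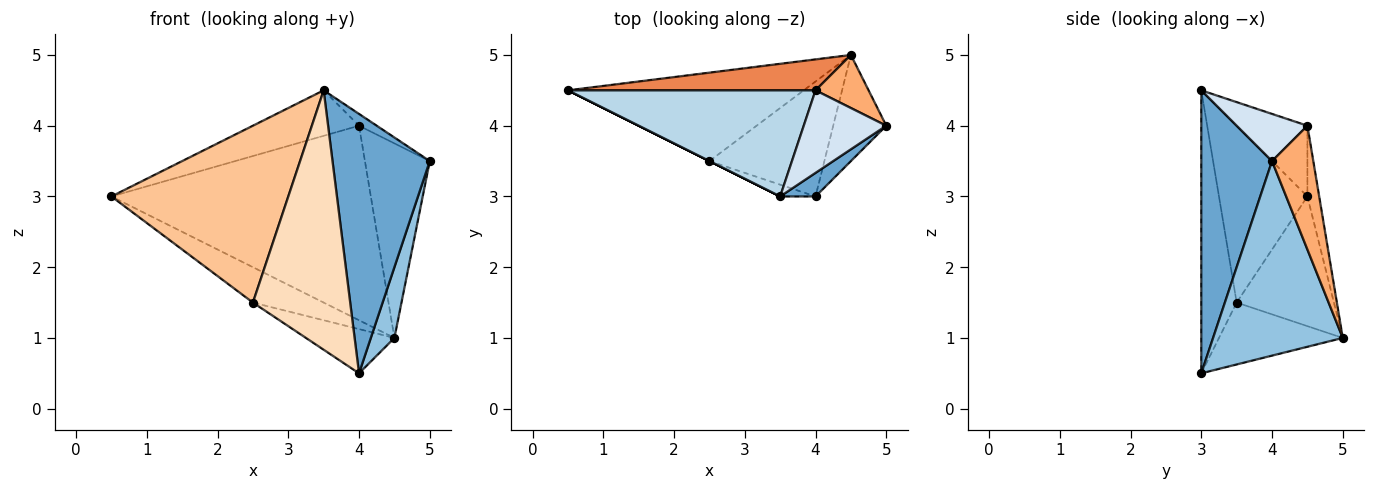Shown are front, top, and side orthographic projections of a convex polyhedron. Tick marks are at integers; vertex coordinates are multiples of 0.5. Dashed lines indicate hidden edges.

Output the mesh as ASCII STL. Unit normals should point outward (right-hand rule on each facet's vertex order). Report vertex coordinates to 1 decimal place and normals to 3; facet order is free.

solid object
 facet normal 0.587 -0.807 0.073
  outer loop
   vertex 4.0 3.0 0.5
   vertex 5.0 4.0 3.5
   vertex 3.5 3.0 4.5
  endloop
 endfacet
 facet normal 0.950 -0.173 -0.259
  outer loop
   vertex 4.5 5.0 1.0
   vertex 5.0 4.0 3.5
   vertex 4.0 3.0 0.5
  endloop
 endfacet
 facet normal -0.254 0.381 0.889
  outer loop
   vertex 4.0 4.5 4.0
   vertex 0.5 4.5 3.0
   vertex 3.5 3.0 4.5
  endloop
 endfacet
 facet normal 0.492 0.123 0.862
  outer loop
   vertex 4.0 4.5 4.0
   vertex 3.5 3.0 4.5
   vertex 5.0 4.0 3.5
  endloop
 endfacet
 facet normal -0.045 0.987 0.157
  outer loop
   vertex 4.0 4.5 4.0
   vertex 4.5 5.0 1.0
   vertex 0.5 4.5 3.0
  endloop
 endfacet
 facet normal 0.523 0.822 0.224
  outer loop
   vertex 4.0 4.5 4.0
   vertex 5.0 4.0 3.5
   vertex 4.5 5.0 1.0
  endloop
 endfacet
 facet normal -0.447 -0.894 0.000
  outer loop
   vertex 2.5 3.5 1.5
   vertex 3.5 3.0 4.5
   vertex 0.5 4.5 3.0
  endloop
 endfacet
 facet normal -0.341 -0.939 -0.043
  outer loop
   vertex 2.5 3.5 1.5
   vertex 4.0 3.0 0.5
   vertex 3.5 3.0 4.5
  endloop
 endfacet
 facet normal -0.455 0.331 -0.827
  outer loop
   vertex 2.5 3.5 1.5
   vertex 0.5 4.5 3.0
   vertex 4.5 5.0 1.0
  endloop
 endfacet
 facet normal -0.449 0.321 -0.834
  outer loop
   vertex 2.5 3.5 1.5
   vertex 4.5 5.0 1.0
   vertex 4.0 3.0 0.5
  endloop
 endfacet
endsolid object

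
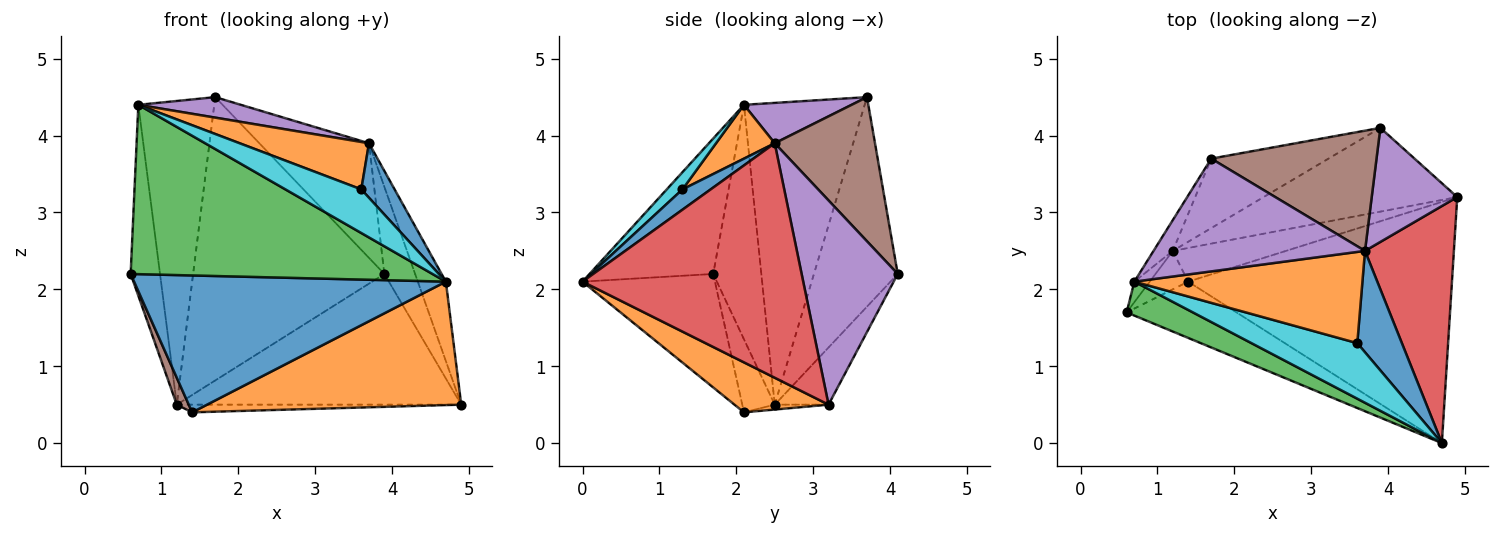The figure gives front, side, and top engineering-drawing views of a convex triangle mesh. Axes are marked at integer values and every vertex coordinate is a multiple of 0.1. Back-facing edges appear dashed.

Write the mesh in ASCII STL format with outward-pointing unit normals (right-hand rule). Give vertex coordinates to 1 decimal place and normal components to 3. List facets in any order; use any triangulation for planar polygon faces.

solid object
 facet normal -0.366 -0.861 -0.354
  outer loop
   vertex 1.4 2.1 0.4
   vertex 4.7 0.0 2.1
   vertex 0.6 1.7 2.2
  endloop
 endfacet
 facet normal 0.166 -0.449 -0.878
  outer loop
   vertex 1.4 2.1 0.4
   vertex 4.9 3.2 0.5
   vertex 4.7 0.0 2.1
  endloop
 endfacet
 facet normal -0.373 -0.910 0.182
  outer loop
   vertex 0.7 2.1 4.4
   vertex 0.6 1.7 2.2
   vertex 4.7 0.0 2.1
  endloop
 endfacet
 facet normal 0.929 0.118 0.352
  outer loop
   vertex 3.7 2.5 3.9
   vertex 4.7 0.0 2.1
   vertex 4.9 3.2 0.5
  endloop
 endfacet
 facet normal 0.185 -0.176 0.967
  outer loop
   vertex 3.7 2.5 3.9
   vertex 1.7 3.7 4.5
   vertex 0.7 2.1 4.4
  endloop
 endfacet
 facet normal -0.841 -0.310 -0.443
  outer loop
   vertex 1.2 2.5 0.5
   vertex 1.4 2.1 0.4
   vertex 0.6 1.7 2.2
  endloop
 endfacet
 facet normal -0.852 0.520 -0.056
  outer loop
   vertex 1.2 2.5 0.5
   vertex 0.6 1.7 2.2
   vertex 0.7 2.1 4.4
  endloop
 endfacet
 facet normal -0.845 0.532 -0.054
  outer loop
   vertex 1.2 2.5 0.5
   vertex 0.7 2.1 4.4
   vertex 1.7 3.7 4.5
  endloop
 endfacet
 facet normal -0.042 0.222 -0.974
  outer loop
   vertex 1.2 2.5 0.5
   vertex 4.9 3.2 0.5
   vertex 1.4 2.1 0.4
  endloop
 endfacet
 facet normal 0.127 -0.613 0.780
  outer loop
   vertex 3.6 1.3 3.3
   vertex 0.7 2.1 4.4
   vertex 4.7 0.0 2.1
  endloop
 endfacet
 facet normal 0.372 -0.440 0.817
  outer loop
   vertex 3.6 1.3 3.3
   vertex 4.7 0.0 2.1
   vertex 3.7 2.5 3.9
  endloop
 endfacet
 facet normal 0.205 -0.451 0.869
  outer loop
   vertex 3.6 1.3 3.3
   vertex 3.7 2.5 3.9
   vertex 0.7 2.1 4.4
  endloop
 endfacet
 facet normal -0.157 0.832 -0.533
  outer loop
   vertex 3.9 4.1 2.2
   vertex 4.9 3.2 0.5
   vertex 1.2 2.5 0.5
  endloop
 endfacet
 facet normal -0.392 0.894 -0.219
  outer loop
   vertex 3.9 4.1 2.2
   vertex 1.2 2.5 0.5
   vertex 1.7 3.7 4.5
  endloop
 endfacet
 facet normal 0.885 0.283 0.371
  outer loop
   vertex 3.9 4.1 2.2
   vertex 3.7 2.5 3.9
   vertex 4.9 3.2 0.5
  endloop
 endfacet
 facet normal 0.534 0.584 0.612
  outer loop
   vertex 3.9 4.1 2.2
   vertex 1.7 3.7 4.5
   vertex 3.7 2.5 3.9
  endloop
 endfacet
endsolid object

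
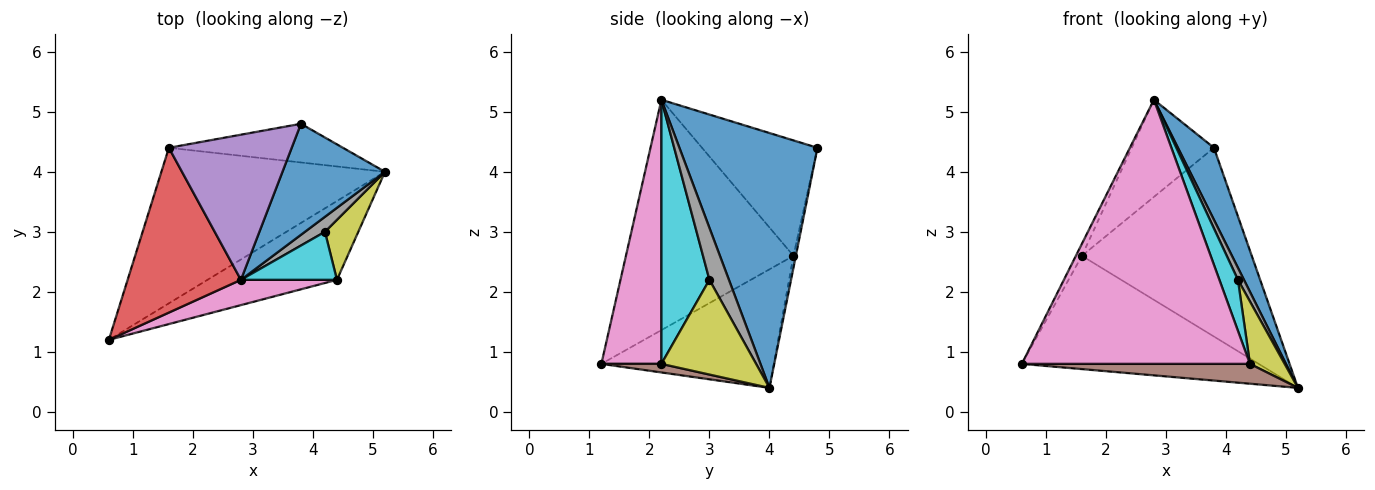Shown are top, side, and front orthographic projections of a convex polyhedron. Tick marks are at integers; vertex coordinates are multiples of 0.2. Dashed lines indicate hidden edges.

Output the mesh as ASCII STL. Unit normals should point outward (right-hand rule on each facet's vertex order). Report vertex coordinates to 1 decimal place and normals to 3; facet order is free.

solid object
 facet normal 0.902 -0.235 0.363
  outer loop
   vertex 2.8 2.2 5.2
   vertex 5.2 4.0 0.4
   vertex 3.8 4.8 4.4
  endloop
 endfacet
 facet normal -0.394 0.541 -0.743
  outer loop
   vertex 1.6 4.4 2.6
   vertex 5.2 4.0 0.4
   vertex 0.6 1.2 0.8
  endloop
 endfacet
 facet normal -0.014 0.980 -0.201
  outer loop
   vertex 1.6 4.4 2.6
   vertex 3.8 4.8 4.4
   vertex 5.2 4.0 0.4
  endloop
 endfacet
 facet normal -0.897 0.032 0.441
  outer loop
   vertex 1.6 4.4 2.6
   vertex 0.6 1.2 0.8
   vertex 2.8 2.2 5.2
  endloop
 endfacet
 facet normal -0.616 0.438 0.655
  outer loop
   vertex 1.6 4.4 2.6
   vertex 2.8 2.2 5.2
   vertex 3.8 4.8 4.4
  endloop
 endfacet
 facet normal 0.064 -0.244 -0.968
  outer loop
   vertex 4.4 2.2 0.8
   vertex 0.6 1.2 0.8
   vertex 5.2 4.0 0.4
  endloop
 endfacet
 facet normal 0.253 -0.963 0.092
  outer loop
   vertex 4.4 2.2 0.8
   vertex 2.8 2.2 5.2
   vertex 0.6 1.2 0.8
  endloop
 endfacet
 facet normal 0.897 -0.276 0.345
  outer loop
   vertex 4.2 3.0 2.2
   vertex 5.2 4.0 0.4
   vertex 2.8 2.2 5.2
  endloop
 endfacet
 facet normal 0.892 -0.326 0.314
  outer loop
   vertex 4.2 3.0 2.2
   vertex 4.4 2.2 0.8
   vertex 5.2 4.0 0.4
  endloop
 endfacet
 facet normal 0.883 -0.341 0.321
  outer loop
   vertex 4.2 3.0 2.2
   vertex 2.8 2.2 5.2
   vertex 4.4 2.2 0.8
  endloop
 endfacet
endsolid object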